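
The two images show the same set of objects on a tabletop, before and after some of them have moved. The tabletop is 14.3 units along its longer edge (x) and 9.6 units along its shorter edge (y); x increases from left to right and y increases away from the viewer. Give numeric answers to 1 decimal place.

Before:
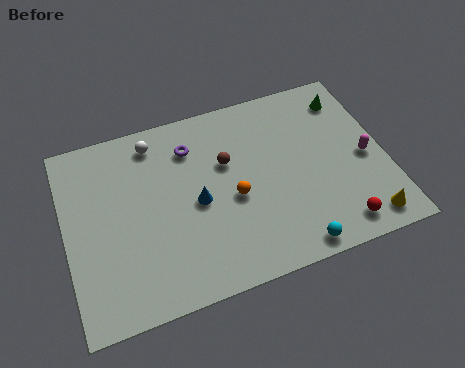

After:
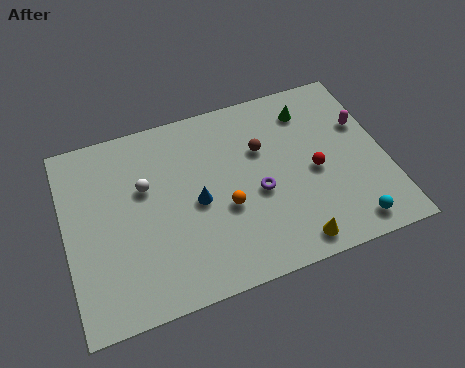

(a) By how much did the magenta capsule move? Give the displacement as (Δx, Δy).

(0.1, 1.8)

The magenta capsule started near (13.4, 4.4) and ended near (13.5, 6.2).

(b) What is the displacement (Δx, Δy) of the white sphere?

(-0.6, -2.2)

The white sphere started near (4.2, 8.2) and ended near (3.6, 6.0).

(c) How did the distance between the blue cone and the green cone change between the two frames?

-1.6

They were about 7.9 units apart before and 6.3 after — 1.6 units closer together.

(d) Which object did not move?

the blue cone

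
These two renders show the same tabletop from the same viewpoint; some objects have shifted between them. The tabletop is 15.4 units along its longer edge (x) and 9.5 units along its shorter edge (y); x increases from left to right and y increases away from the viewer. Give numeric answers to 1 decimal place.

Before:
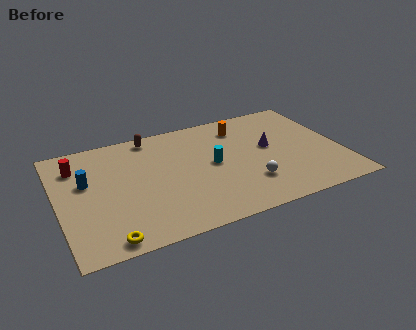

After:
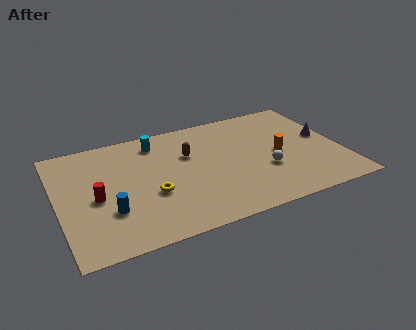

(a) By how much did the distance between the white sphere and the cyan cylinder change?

+4.2

They were about 2.9 units apart before and 7.1 after — 4.2 units further apart.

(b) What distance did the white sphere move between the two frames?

1.3

The white sphere was near (10.1, 2.6) before and (11.1, 3.4) after, so it travelled √(1.0² + 0.8²) ≈ 1.3 units.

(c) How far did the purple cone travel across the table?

3.0

From (11.6, 5.3) to (14.6, 5.2), the purple cone covered √(3.0² + 0.1²) ≈ 3.0 units.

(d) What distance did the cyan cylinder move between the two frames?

4.1

From (8.4, 4.9) to (5.6, 7.9), the cyan cylinder covered √(2.8² + 3.0²) ≈ 4.1 units.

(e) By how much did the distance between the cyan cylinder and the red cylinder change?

-2.5

They were about 7.6 units apart before and 5.1 after — 2.5 units closer together.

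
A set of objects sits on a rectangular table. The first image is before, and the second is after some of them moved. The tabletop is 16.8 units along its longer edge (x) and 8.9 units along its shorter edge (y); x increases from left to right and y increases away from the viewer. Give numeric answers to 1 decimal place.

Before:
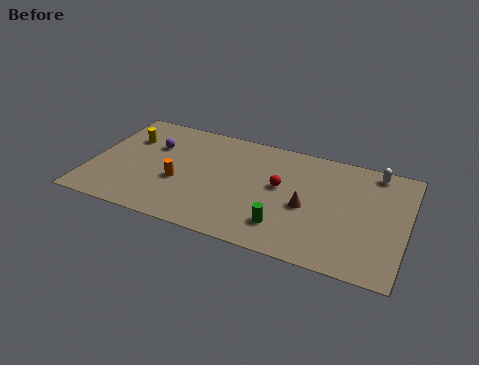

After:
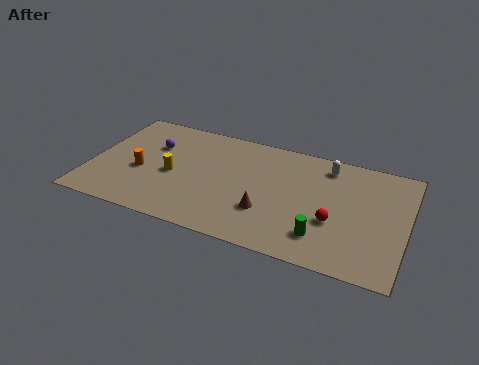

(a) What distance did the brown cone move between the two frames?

2.3

The brown cone was near (11.6, 3.9) before and (9.6, 2.8) after, so it travelled √(2.0² + 1.1²) ≈ 2.3 units.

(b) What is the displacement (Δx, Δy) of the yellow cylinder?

(2.7, -2.2)

The yellow cylinder was at about (1.7, 6.2) and moved to about (4.4, 4.0).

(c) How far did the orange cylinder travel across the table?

2.1

From (4.8, 3.5) to (2.7, 3.7), the orange cylinder covered √(2.1² + 0.2²) ≈ 2.1 units.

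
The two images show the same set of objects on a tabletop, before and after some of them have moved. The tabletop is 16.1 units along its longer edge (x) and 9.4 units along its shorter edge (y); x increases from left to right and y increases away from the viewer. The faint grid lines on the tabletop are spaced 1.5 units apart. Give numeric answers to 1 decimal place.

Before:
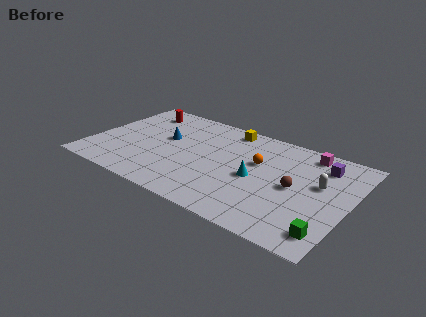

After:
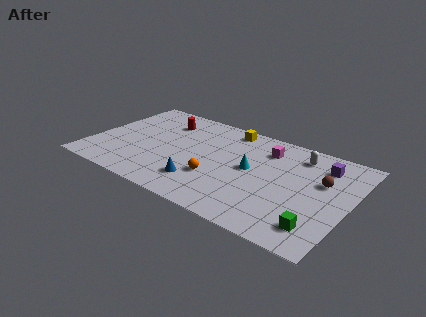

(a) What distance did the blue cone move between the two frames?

4.4

The blue cone moved from about (4.4, 5.5) to (7.3, 2.2), a distance of √(2.9² + 3.3²) ≈ 4.4.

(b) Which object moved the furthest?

the blue cone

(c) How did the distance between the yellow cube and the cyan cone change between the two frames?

-0.8

They were about 4.7 units apart before and 3.9 after — 0.8 units closer together.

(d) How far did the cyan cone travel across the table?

0.8

From (10.4, 4.3) to (10.0, 5.0), the cyan cone covered √(0.4² + 0.7²) ≈ 0.8 units.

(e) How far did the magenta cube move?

2.7

From (13.1, 8.2) to (10.6, 7.3), the magenta cube covered √(2.5² + 0.9²) ≈ 2.7 units.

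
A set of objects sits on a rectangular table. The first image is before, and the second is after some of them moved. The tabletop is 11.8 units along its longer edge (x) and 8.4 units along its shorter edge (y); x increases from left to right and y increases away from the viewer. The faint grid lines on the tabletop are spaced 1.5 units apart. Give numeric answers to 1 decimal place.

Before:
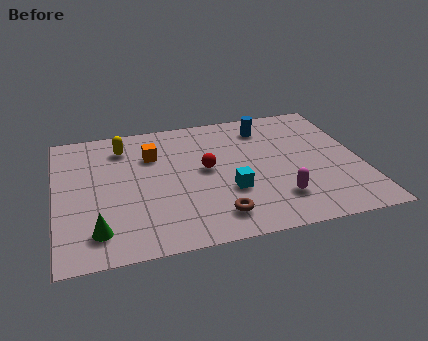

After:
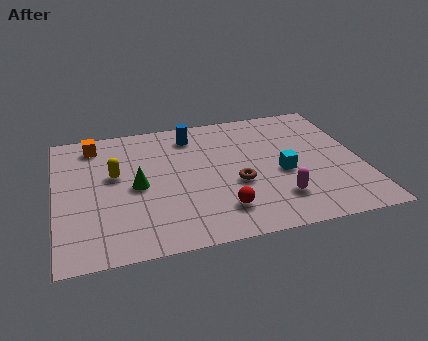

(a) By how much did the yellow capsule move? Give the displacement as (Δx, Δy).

(-0.4, -1.8)

The yellow capsule started near (2.7, 6.7) and ended near (2.3, 4.9).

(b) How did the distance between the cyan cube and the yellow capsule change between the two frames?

+1.1

The distance was about 5.4 in the first image and 6.5 in the second, so they moved 1.1 units further apart.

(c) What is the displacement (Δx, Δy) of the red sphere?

(0.4, -2.7)

From the two frames, the red sphere sits at roughly (5.8, 4.5) before and (6.2, 1.8) after.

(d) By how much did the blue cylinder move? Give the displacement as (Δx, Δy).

(-2.9, 0.1)

The blue cylinder was at about (8.3, 6.8) and moved to about (5.4, 6.9).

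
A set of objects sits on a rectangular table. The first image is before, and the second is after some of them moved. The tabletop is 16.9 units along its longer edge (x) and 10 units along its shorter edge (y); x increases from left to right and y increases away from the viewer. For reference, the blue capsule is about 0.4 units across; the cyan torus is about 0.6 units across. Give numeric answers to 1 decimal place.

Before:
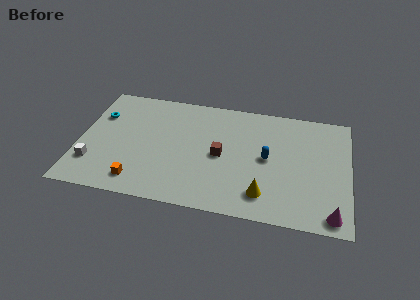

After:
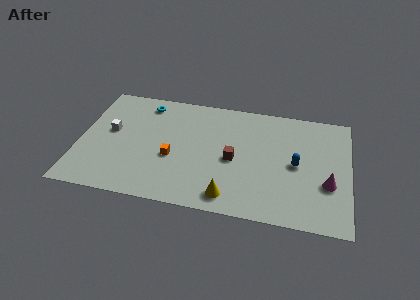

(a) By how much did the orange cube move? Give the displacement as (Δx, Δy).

(2.0, 2.4)

From the two frames, the orange cube sits at roughly (3.9, 1.6) before and (5.9, 4.0) after.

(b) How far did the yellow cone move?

2.2

The yellow cone moved from about (11.7, 2.0) to (9.6, 1.4), a distance of √(2.1² + 0.6²) ≈ 2.2.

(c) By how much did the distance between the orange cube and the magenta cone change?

-2.3

They were about 12.0 units apart before and 9.7 after — 2.3 units closer together.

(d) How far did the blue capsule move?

1.8

The blue capsule was near (11.8, 5.1) before and (13.6, 4.9) after, so it travelled √(1.8² + 0.2²) ≈ 1.8 units.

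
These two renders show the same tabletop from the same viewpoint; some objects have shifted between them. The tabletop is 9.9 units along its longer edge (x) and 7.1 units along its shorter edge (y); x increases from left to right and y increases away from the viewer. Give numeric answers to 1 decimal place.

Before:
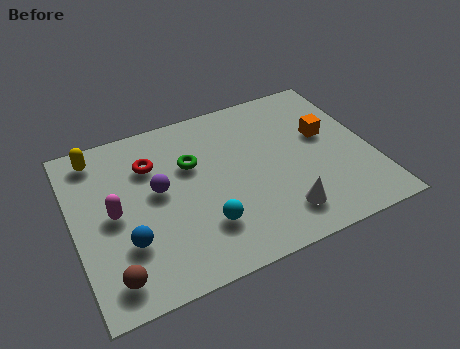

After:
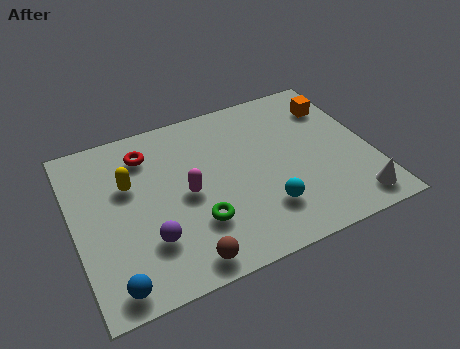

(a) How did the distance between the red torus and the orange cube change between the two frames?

+0.5

Before: roughly 5.9 units apart; after: 6.4. That's 0.5 units further apart.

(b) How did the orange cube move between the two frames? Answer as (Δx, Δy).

(0.5, 1.2)

The orange cube started near (8.5, 4.2) and ended near (9.0, 5.4).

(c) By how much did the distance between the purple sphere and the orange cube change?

+1.8

The distance was about 5.7 in the first image and 7.5 in the second, so they moved 1.8 units further apart.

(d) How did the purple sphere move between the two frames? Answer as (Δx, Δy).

(-0.5, -1.9)

From the two frames, the purple sphere sits at roughly (2.8, 3.9) before and (2.3, 2.0) after.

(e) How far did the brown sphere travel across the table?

2.3

From (1.0, 1.1) to (3.3, 0.8), the brown sphere covered √(2.3² + 0.3²) ≈ 2.3 units.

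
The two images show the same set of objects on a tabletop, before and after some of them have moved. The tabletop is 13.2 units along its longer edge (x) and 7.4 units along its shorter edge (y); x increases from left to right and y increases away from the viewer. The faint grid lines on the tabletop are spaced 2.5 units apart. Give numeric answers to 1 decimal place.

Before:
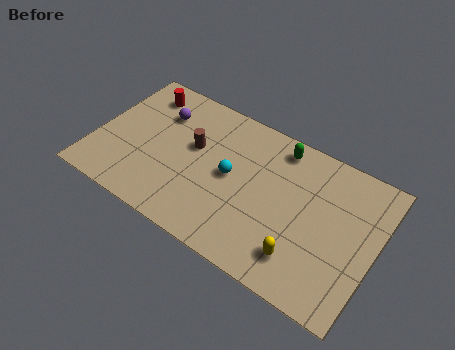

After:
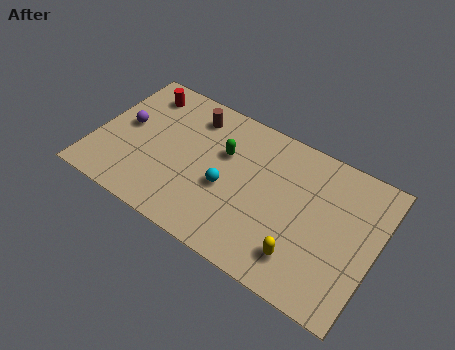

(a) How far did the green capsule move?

2.9

From (8.3, 6.4) to (5.9, 4.8), the green capsule covered √(2.4² + 1.6²) ≈ 2.9 units.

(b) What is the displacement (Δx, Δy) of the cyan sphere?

(-0.1, -0.7)

The cyan sphere was at about (6.4, 3.8) and moved to about (6.3, 3.1).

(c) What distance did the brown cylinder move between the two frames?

1.6

The brown cylinder moved from about (4.5, 4.4) to (4.2, 6.0), a distance of √(0.3² + 1.6²) ≈ 1.6.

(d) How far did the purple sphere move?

2.0

From (2.7, 5.4) to (1.3, 4.0), the purple sphere covered √(1.4² + 1.4²) ≈ 2.0 units.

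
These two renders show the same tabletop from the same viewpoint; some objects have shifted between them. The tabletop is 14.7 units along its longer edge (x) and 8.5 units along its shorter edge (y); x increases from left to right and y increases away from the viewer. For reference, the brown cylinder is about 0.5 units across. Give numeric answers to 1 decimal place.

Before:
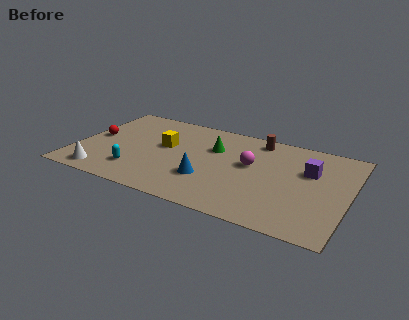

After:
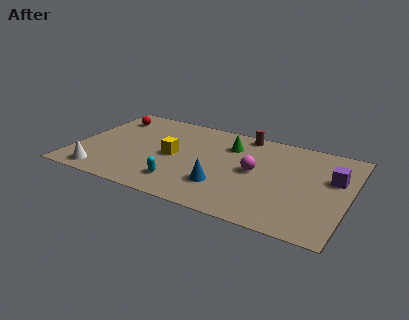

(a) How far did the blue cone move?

0.9

The blue cone moved from about (7.3, 2.7) to (8.2, 2.4), a distance of √(0.9² + 0.3²) ≈ 0.9.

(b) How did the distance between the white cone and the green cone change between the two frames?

+1.0

Before: roughly 7.2 units apart; after: 8.2. That's 1.0 units further apart.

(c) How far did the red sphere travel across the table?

2.4

From (0.9, 4.4) to (1.4, 6.7), the red sphere covered √(0.5² + 2.3²) ≈ 2.4 units.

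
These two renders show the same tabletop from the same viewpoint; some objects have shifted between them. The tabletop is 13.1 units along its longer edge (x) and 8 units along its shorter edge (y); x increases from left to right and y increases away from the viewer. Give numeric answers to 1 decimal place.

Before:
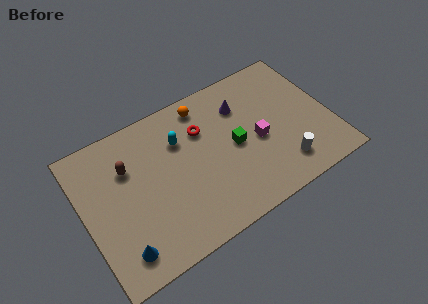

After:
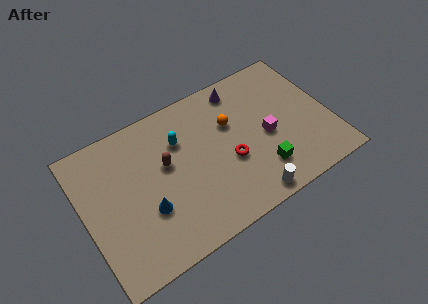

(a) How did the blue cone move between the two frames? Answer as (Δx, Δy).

(1.6, 1.4)

The blue cone was at about (1.5, 1.4) and moved to about (3.1, 2.8).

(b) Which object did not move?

the cyan capsule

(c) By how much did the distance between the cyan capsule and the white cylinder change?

-0.7

Before: roughly 6.3 units apart; after: 5.6. That's 0.7 units closer together.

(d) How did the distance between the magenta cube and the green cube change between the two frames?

+0.6

The distance was about 1.2 in the first image and 1.8 in the second, so they moved 0.6 units further apart.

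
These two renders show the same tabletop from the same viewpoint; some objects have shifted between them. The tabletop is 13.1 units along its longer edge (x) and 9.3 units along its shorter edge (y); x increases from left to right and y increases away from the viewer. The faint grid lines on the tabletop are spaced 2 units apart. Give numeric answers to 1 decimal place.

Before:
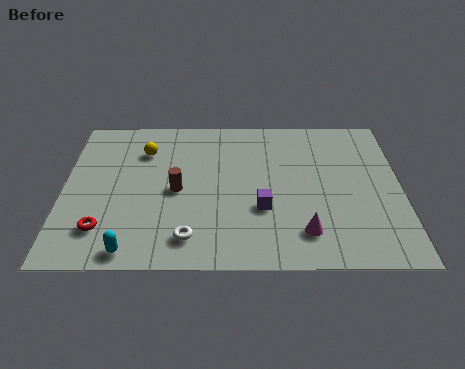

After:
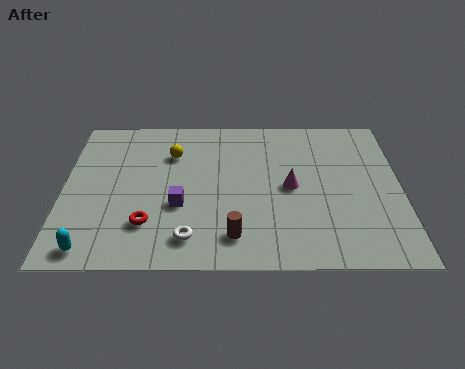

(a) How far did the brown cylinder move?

3.5

The brown cylinder moved from about (4.4, 4.4) to (6.6, 1.7), a distance of √(2.2² + 2.7²) ≈ 3.5.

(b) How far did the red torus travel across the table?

1.7

The red torus was near (1.6, 2.1) before and (3.3, 2.4) after, so it travelled √(1.7² + 0.3²) ≈ 1.7 units.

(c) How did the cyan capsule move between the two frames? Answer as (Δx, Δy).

(-1.5, 0.1)

The cyan capsule was at about (2.7, 0.9) and moved to about (1.2, 1.0).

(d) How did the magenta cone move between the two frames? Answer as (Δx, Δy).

(-0.5, 2.7)

The magenta cone started near (9.3, 1.9) and ended near (8.8, 4.6).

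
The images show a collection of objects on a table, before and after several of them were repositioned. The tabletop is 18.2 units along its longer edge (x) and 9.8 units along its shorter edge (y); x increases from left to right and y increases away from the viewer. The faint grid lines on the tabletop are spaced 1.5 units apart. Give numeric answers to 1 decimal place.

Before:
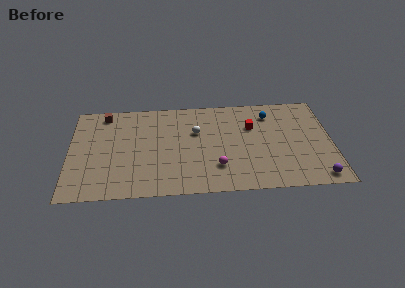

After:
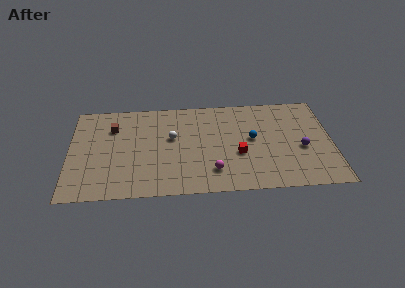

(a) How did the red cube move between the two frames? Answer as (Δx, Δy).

(-1.0, -2.8)

The red cube was at about (12.7, 6.6) and moved to about (11.7, 3.8).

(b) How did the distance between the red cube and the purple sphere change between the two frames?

-2.6

They were about 7.0 units apart before and 4.4 after — 2.6 units closer together.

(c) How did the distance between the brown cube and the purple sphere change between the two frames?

-3.1

The distance was about 16.5 in the first image and 13.4 in the second, so they moved 3.1 units closer together.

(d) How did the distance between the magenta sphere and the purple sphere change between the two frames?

-0.6

They were about 7.1 units apart before and 6.5 after — 0.6 units closer together.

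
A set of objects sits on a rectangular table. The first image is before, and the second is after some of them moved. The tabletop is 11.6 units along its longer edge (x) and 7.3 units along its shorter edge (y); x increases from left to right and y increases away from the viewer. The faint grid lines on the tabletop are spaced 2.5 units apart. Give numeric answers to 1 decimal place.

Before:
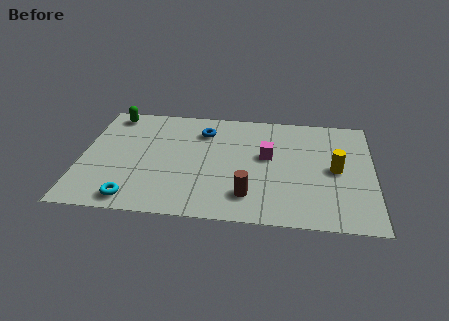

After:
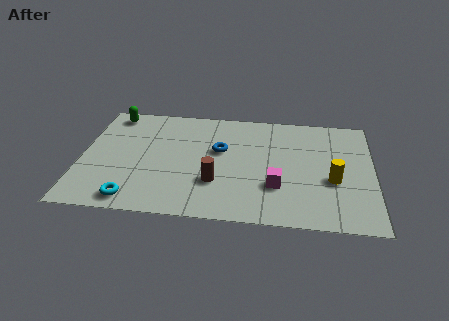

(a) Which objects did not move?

the cyan torus and the green capsule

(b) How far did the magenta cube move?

1.9

From (7.4, 4.2) to (7.8, 2.3), the magenta cube covered √(0.4² + 1.9²) ≈ 1.9 units.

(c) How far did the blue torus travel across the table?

1.4

The blue torus was near (4.8, 5.6) before and (5.5, 4.4) after, so it travelled √(0.7² + 1.2²) ≈ 1.4 units.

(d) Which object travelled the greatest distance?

the magenta cube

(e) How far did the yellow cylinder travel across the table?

0.7

The yellow cylinder was near (10.1, 3.6) before and (10.0, 2.9) after, so it travelled √(0.1² + 0.7²) ≈ 0.7 units.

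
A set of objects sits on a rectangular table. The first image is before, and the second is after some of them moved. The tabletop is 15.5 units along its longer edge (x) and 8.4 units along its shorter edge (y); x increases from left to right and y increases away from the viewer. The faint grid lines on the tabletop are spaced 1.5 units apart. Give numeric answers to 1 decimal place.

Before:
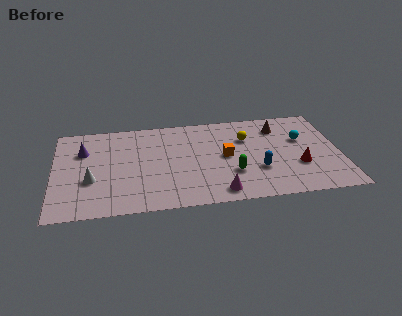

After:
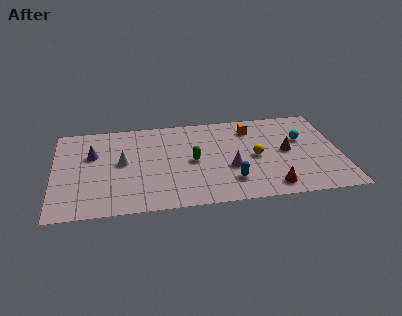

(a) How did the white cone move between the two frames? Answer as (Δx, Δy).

(1.7, 1.4)

The white cone started near (2.0, 3.1) and ended near (3.7, 4.5).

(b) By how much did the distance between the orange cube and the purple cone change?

+1.0

Before: roughly 7.8 units apart; after: 8.8. That's 1.0 units further apart.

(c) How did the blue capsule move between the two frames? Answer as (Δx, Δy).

(-1.5, -0.8)

From the two frames, the blue capsule sits at roughly (11.0, 2.8) before and (9.5, 2.0) after.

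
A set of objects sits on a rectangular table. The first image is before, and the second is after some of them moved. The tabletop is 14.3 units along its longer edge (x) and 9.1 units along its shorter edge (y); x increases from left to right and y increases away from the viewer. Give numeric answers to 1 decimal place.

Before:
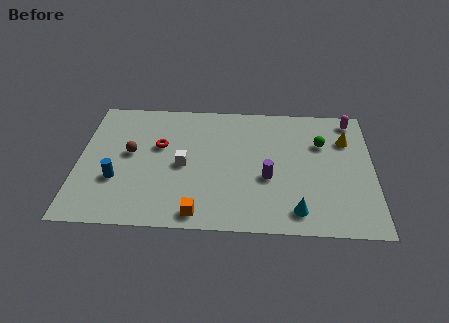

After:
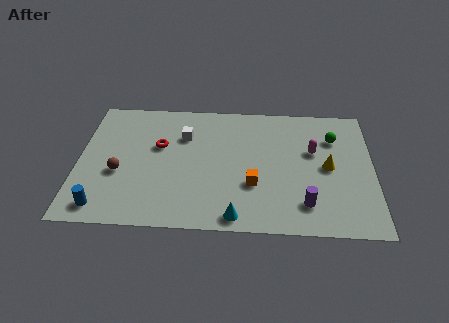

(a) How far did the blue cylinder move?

2.0

The blue cylinder was near (1.9, 3.1) before and (1.3, 1.2) after, so it travelled √(0.6² + 1.9²) ≈ 2.0 units.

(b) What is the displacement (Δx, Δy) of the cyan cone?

(-2.9, -0.5)

The cyan cone started near (10.6, 1.4) and ended near (7.7, 0.9).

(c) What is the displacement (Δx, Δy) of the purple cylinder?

(1.8, -1.7)

The purple cylinder was at about (9.2, 3.6) and moved to about (11.0, 1.9).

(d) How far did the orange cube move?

3.3

The orange cube was near (5.9, 1.0) before and (8.5, 3.1) after, so it travelled √(2.6² + 2.1²) ≈ 3.3 units.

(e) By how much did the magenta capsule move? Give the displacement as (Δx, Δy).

(-1.9, -2.4)

The magenta capsule was at about (13.3, 8.0) and moved to about (11.4, 5.6).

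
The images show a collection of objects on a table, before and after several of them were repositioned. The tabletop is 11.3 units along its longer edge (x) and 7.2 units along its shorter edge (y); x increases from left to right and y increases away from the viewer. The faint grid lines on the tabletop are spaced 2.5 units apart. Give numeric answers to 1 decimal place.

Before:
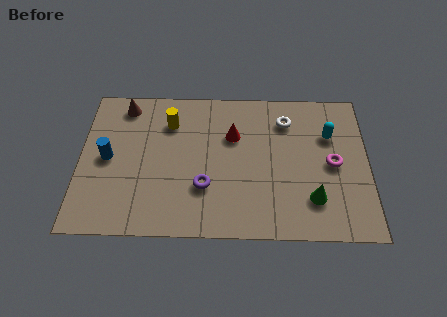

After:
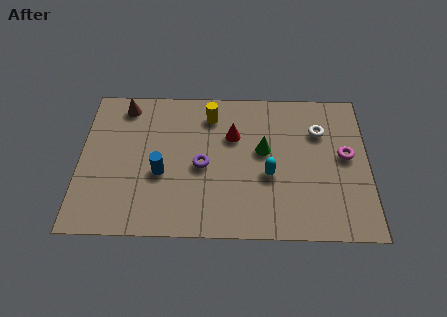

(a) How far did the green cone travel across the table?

3.0

The green cone was near (9.1, 1.8) before and (7.2, 4.1) after, so it travelled √(1.9² + 2.3²) ≈ 3.0 units.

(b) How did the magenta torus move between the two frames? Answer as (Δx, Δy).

(0.5, 0.4)

The magenta torus was at about (9.9, 3.5) and moved to about (10.4, 3.9).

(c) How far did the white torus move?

1.4

From (8.1, 5.6) to (9.4, 5.1), the white torus covered √(1.3² + 0.5²) ≈ 1.4 units.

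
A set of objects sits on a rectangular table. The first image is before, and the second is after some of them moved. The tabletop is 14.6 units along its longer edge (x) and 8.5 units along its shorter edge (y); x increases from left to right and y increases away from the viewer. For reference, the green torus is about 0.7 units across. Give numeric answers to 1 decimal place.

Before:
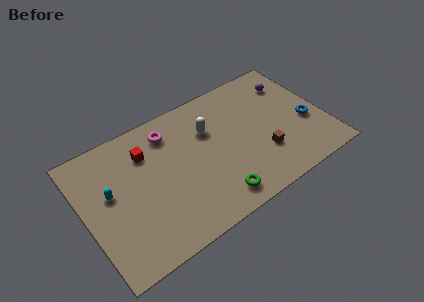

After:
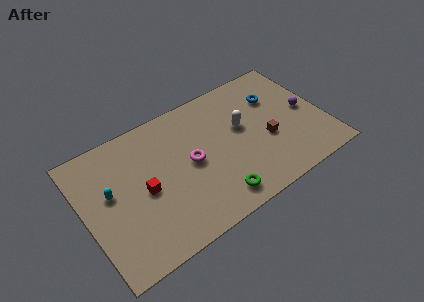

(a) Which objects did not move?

the green torus and the cyan capsule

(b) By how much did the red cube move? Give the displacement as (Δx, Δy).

(-0.5, -2.3)

The red cube was at about (4.0, 6.3) and moved to about (3.5, 4.0).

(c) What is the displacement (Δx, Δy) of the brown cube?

(0.4, 0.8)

From the two frames, the brown cube sits at roughly (10.6, 2.6) before and (11.0, 3.4) after.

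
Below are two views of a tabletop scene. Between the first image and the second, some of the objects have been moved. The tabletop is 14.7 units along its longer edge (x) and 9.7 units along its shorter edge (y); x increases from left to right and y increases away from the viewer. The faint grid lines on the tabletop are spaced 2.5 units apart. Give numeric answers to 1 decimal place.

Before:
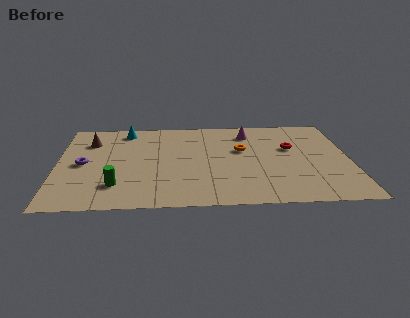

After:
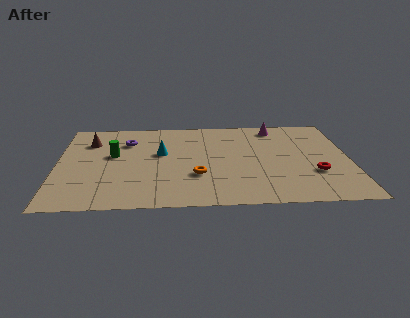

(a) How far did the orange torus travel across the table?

3.5

The orange torus moved from about (9.3, 5.9) to (7.0, 3.2), a distance of √(2.3² + 2.7²) ≈ 3.5.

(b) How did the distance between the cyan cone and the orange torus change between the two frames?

-3.3

They were about 6.4 units apart before and 3.1 after — 3.3 units closer together.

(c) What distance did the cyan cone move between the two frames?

3.2

The cyan cone was near (3.4, 8.4) before and (5.2, 5.7) after, so it travelled √(1.8² + 2.7²) ≈ 3.2 units.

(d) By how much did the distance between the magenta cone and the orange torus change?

+4.7

The distance was about 1.9 in the first image and 6.6 in the second, so they moved 4.7 units further apart.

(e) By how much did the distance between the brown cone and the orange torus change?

-1.1

The distance was about 7.8 in the first image and 6.7 in the second, so they moved 1.1 units closer together.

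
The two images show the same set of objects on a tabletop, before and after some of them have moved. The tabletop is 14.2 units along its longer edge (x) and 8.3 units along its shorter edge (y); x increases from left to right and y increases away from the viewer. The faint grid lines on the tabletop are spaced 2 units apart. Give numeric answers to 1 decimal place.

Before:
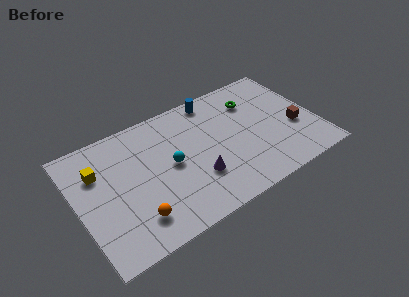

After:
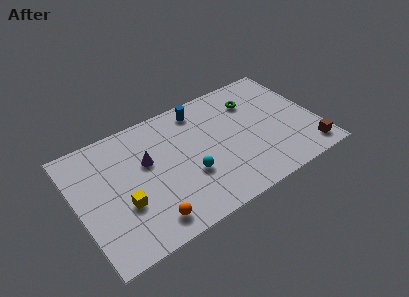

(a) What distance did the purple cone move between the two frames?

3.6

The purple cone was near (6.8, 2.6) before and (4.2, 5.1) after, so it travelled √(2.6² + 2.5²) ≈ 3.6 units.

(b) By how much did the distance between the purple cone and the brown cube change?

+3.8

The distance was about 6.1 in the first image and 9.9 in the second, so they moved 3.8 units further apart.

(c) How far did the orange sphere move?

0.9

The orange sphere moved from about (3.0, 1.8) to (3.7, 1.3), a distance of √(0.7² + 0.5²) ≈ 0.9.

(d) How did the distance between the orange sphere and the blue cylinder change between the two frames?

-0.9

They were about 7.9 units apart before and 7.0 after — 0.9 units closer together.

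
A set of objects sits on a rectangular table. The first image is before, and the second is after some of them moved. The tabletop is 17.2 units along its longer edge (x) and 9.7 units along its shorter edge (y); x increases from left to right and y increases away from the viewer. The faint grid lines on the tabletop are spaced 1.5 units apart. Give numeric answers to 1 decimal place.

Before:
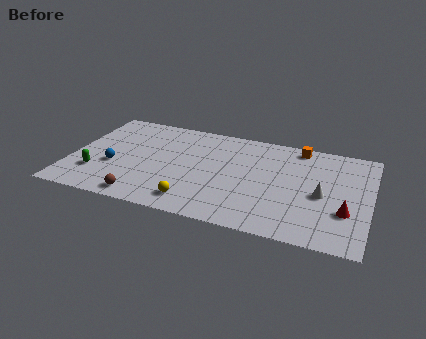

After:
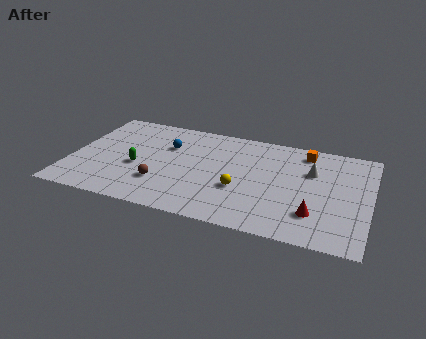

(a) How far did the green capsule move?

2.6

The green capsule was near (1.6, 2.7) before and (3.9, 4.0) after, so it travelled √(2.3² + 1.3²) ≈ 2.6 units.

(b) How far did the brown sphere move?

1.9

The brown sphere was near (4.5, 1.1) before and (5.4, 2.8) after, so it travelled √(0.9² + 1.7²) ≈ 1.9 units.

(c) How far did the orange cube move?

0.6

The orange cube was near (12.9, 8.7) before and (13.3, 8.3) after, so it travelled √(0.4² + 0.4²) ≈ 0.6 units.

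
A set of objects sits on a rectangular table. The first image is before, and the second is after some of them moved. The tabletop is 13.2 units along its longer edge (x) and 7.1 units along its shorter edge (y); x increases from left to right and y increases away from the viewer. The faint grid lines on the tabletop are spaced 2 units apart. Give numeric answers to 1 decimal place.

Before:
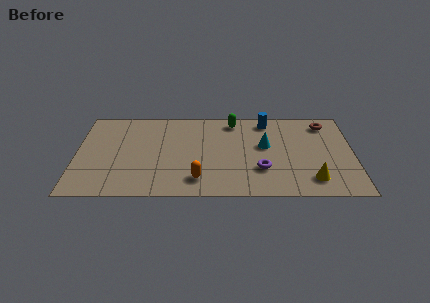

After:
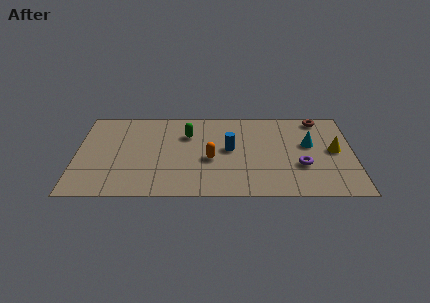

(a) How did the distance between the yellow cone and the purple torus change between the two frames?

-0.5

Before: roughly 2.5 units apart; after: 2.0. That's 0.5 units closer together.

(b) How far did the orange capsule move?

1.7

From (5.8, 1.4) to (6.4, 3.0), the orange capsule covered √(0.6² + 1.6²) ≈ 1.7 units.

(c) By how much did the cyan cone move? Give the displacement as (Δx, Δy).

(2.1, 0.1)

The cyan cone was at about (9.0, 4.1) and moved to about (11.1, 4.2).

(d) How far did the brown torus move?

0.5

The brown torus moved from about (11.9, 5.9) to (11.6, 6.3), a distance of √(0.3² + 0.4²) ≈ 0.5.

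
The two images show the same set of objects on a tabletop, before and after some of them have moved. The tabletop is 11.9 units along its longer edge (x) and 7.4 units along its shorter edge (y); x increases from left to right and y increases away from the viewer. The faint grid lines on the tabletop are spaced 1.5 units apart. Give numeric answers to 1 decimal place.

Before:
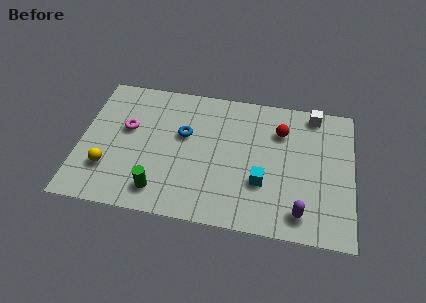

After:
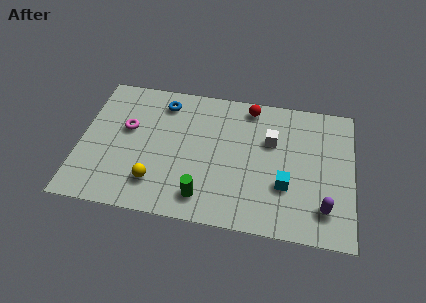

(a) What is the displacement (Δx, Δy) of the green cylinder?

(1.9, 0.0)

From the two frames, the green cylinder sits at roughly (3.6, 1.3) before and (5.5, 1.3) after.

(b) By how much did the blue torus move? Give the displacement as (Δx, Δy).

(-1.0, 1.6)

The blue torus was at about (4.5, 4.5) and moved to about (3.5, 6.1).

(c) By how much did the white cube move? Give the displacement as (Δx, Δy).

(-1.8, -1.8)

The white cube was at about (10.1, 6.6) and moved to about (8.3, 4.8).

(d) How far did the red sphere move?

1.8

The red sphere was near (8.7, 5.4) before and (7.3, 6.5) after, so it travelled √(1.4² + 1.1²) ≈ 1.8 units.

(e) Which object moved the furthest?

the white cube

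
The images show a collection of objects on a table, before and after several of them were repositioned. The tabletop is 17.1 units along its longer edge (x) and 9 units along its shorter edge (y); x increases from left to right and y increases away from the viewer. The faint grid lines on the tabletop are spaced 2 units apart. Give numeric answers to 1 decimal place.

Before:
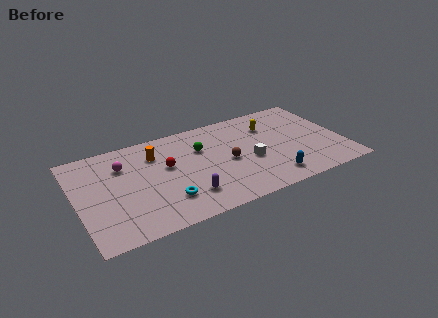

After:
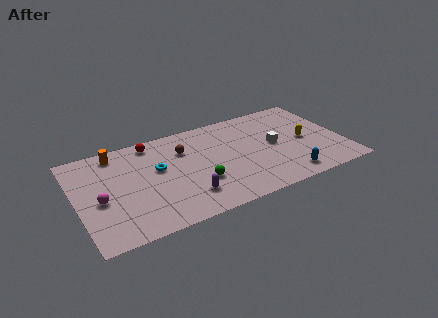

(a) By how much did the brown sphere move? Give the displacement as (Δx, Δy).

(-2.6, 2.2)

The brown sphere was at about (9.6, 4.2) and moved to about (7.0, 6.4).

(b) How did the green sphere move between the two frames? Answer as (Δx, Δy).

(-0.5, -3.1)

From the two frames, the green sphere sits at roughly (8.1, 6.1) before and (7.6, 3.0) after.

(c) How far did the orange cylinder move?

2.6

The orange cylinder moved from about (5.2, 6.7) to (2.8, 7.8), a distance of √(2.4² + 1.1²) ≈ 2.6.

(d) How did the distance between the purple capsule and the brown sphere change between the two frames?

+0.7

Before: roughly 3.6 units apart; after: 4.3. That's 0.7 units further apart.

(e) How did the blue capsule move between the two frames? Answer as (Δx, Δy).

(1.0, -0.2)

The blue capsule was at about (12.1, 1.5) and moved to about (13.1, 1.3).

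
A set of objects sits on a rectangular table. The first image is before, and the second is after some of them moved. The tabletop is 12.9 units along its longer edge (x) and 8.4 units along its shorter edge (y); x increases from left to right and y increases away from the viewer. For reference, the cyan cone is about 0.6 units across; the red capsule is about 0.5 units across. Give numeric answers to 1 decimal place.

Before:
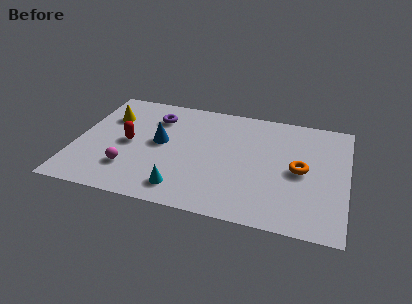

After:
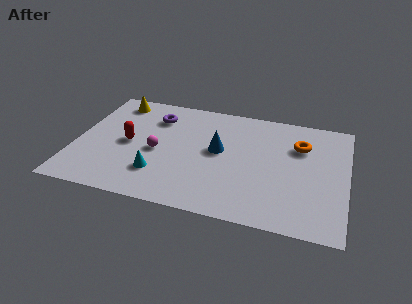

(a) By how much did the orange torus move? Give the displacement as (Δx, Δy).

(-0.1, 1.8)

The orange torus started near (10.7, 4.1) and ended near (10.6, 5.9).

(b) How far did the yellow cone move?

1.3

The yellow cone was near (1.4, 5.9) before and (1.6, 7.2) after, so it travelled √(0.2² + 1.3²) ≈ 1.3 units.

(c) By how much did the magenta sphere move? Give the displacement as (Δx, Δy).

(1.2, 1.6)

The magenta sphere started near (2.7, 2.2) and ended near (3.9, 3.8).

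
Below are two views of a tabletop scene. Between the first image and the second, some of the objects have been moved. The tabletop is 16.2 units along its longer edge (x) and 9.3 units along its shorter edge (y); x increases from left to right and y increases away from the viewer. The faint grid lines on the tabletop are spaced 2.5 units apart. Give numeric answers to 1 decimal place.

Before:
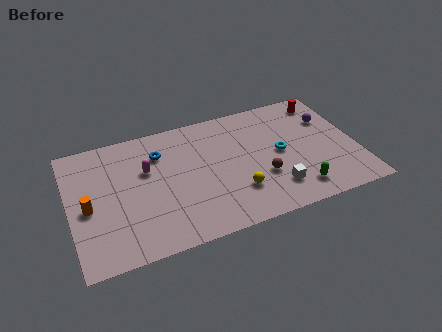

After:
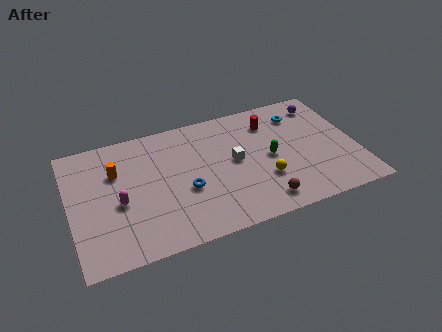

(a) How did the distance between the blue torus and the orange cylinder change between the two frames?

-0.5

Before: roughly 5.0 units apart; after: 4.5. That's 0.5 units closer together.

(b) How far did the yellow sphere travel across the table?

1.6

The yellow sphere moved from about (9.2, 2.6) to (10.8, 3.0), a distance of √(1.6² + 0.4²) ≈ 1.6.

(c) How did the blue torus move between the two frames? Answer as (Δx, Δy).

(1.2, -3.2)

The blue torus was at about (5.2, 6.9) and moved to about (6.4, 3.7).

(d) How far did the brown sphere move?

1.8

The brown sphere moved from about (10.7, 3.2) to (10.5, 1.4), a distance of √(0.2² + 1.8²) ≈ 1.8.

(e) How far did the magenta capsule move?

2.5

From (4.4, 5.9) to (2.7, 4.0), the magenta capsule covered √(1.7² + 1.9²) ≈ 2.5 units.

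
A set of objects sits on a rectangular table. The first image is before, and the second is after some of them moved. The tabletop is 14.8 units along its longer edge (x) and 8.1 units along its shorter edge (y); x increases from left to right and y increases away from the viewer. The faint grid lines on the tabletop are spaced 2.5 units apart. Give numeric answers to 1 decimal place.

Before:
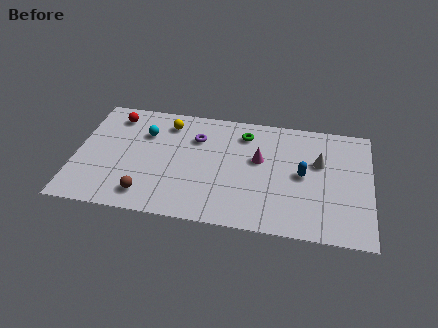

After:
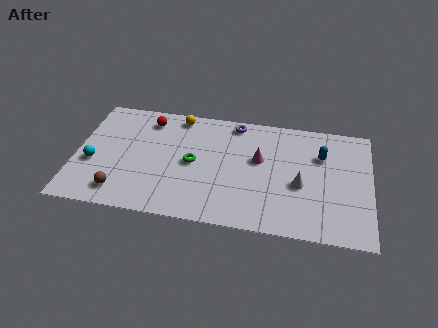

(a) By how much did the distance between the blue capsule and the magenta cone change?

+0.9

Before: roughly 2.3 units apart; after: 3.2. That's 0.9 units further apart.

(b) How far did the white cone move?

1.9

The white cone was near (12.2, 5.1) before and (11.3, 3.4) after, so it travelled √(0.9² + 1.7²) ≈ 1.9 units.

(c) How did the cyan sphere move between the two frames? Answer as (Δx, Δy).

(-2.5, -2.5)

The cyan sphere was at about (3.4, 5.7) and moved to about (0.9, 3.2).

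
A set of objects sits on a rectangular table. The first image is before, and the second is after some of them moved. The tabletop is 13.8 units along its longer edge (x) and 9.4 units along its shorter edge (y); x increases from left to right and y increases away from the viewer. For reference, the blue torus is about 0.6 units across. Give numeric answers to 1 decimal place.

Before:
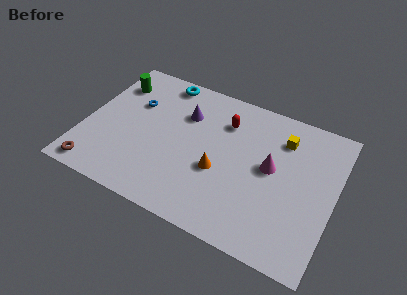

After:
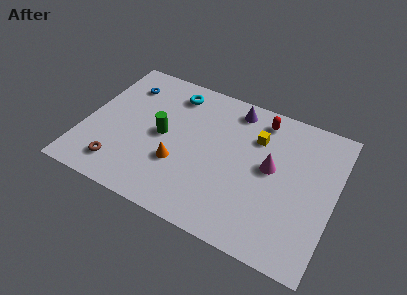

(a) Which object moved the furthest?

the green cylinder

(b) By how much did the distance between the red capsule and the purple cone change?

-0.7

Before: roughly 2.2 units apart; after: 1.5. That's 0.7 units closer together.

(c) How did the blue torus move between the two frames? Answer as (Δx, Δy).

(-0.7, 1.1)

From the two frames, the blue torus sits at roughly (2.5, 6.2) before and (1.8, 7.3) after.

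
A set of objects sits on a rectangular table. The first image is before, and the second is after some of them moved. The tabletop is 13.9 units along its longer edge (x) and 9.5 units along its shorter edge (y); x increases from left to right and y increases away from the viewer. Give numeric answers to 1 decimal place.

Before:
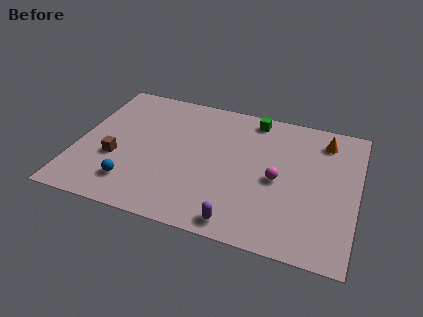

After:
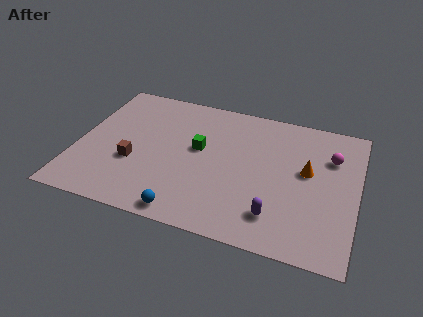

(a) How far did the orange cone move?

2.5

From (12.1, 7.8) to (11.4, 5.4), the orange cone covered √(0.7² + 2.4²) ≈ 2.5 units.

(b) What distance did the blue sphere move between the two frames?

3.0

The blue sphere was near (3.0, 2.0) before and (5.8, 0.9) after, so it travelled √(2.8² + 1.1²) ≈ 3.0 units.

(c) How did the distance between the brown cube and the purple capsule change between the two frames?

+0.5

Before: roughly 6.9 units apart; after: 7.4. That's 0.5 units further apart.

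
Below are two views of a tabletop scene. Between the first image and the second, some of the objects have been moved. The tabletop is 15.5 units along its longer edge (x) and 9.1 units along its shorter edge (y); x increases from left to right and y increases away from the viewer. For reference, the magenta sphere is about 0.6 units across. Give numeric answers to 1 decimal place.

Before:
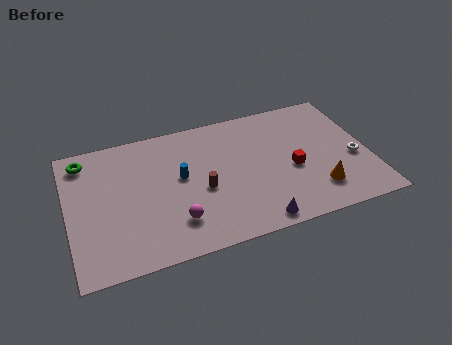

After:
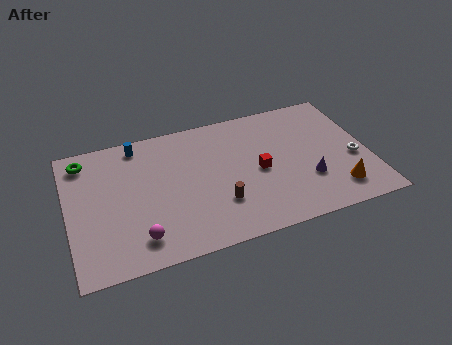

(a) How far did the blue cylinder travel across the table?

3.5

From (5.8, 5.1) to (3.8, 8.0), the blue cylinder covered √(2.0² + 2.9²) ≈ 3.5 units.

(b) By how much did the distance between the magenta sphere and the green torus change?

-0.5

Before: roughly 7.0 units apart; after: 6.5. That's 0.5 units closer together.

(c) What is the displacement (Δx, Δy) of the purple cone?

(2.9, 2.0)

The purple cone started near (9.3, 0.9) and ended near (12.2, 2.9).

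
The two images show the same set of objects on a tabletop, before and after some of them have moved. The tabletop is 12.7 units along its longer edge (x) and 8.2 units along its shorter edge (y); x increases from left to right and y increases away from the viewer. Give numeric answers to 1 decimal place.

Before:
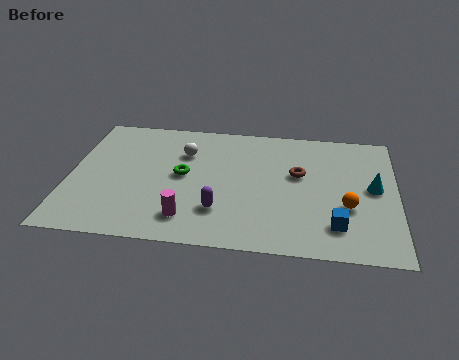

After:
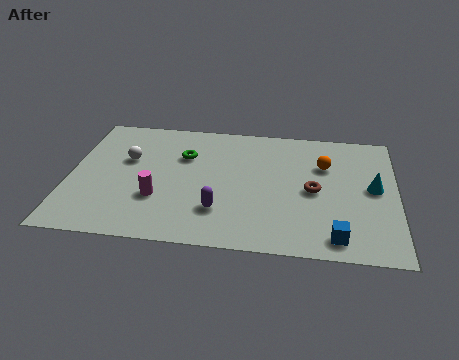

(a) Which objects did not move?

the purple capsule and the cyan cone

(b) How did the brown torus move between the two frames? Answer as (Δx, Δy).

(0.6, -1.0)

From the two frames, the brown torus sits at roughly (8.9, 4.9) before and (9.5, 3.9) after.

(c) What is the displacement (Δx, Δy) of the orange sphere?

(-0.9, 2.6)

The orange sphere was at about (10.8, 3.0) and moved to about (9.9, 5.6).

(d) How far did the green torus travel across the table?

1.3

The green torus was near (4.4, 4.3) before and (4.4, 5.6) after, so it travelled √(0.0² + 1.3²) ≈ 1.3 units.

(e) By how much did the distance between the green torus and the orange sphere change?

-1.0

The distance was about 6.5 in the first image and 5.5 in the second, so they moved 1.0 units closer together.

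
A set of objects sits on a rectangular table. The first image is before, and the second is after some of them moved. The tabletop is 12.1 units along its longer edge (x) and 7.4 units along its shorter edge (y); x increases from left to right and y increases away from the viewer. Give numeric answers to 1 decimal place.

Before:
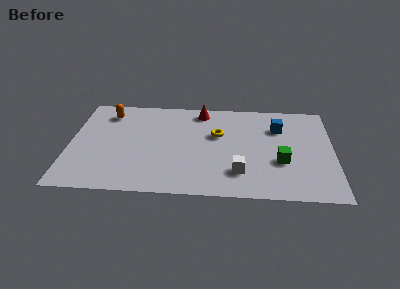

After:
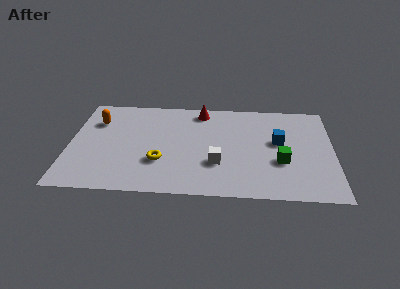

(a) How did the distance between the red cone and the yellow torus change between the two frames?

+2.4

The distance was about 2.0 in the first image and 4.4 in the second, so they moved 2.4 units further apart.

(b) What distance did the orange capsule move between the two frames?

0.9

The orange capsule moved from about (1.7, 6.0) to (1.2, 5.3), a distance of √(0.5² + 0.7²) ≈ 0.9.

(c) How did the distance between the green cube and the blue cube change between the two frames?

-1.1

Before: roughly 2.6 units apart; after: 1.5. That's 1.1 units closer together.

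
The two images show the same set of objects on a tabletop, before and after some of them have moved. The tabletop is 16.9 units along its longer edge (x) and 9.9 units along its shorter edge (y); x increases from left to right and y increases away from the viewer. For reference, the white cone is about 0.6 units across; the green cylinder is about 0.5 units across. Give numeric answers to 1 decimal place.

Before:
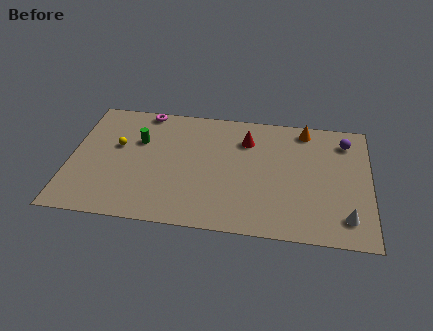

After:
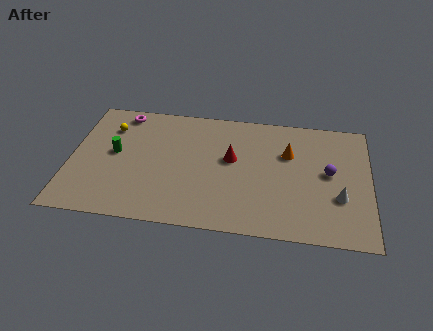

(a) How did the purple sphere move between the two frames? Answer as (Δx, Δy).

(-0.9, -2.7)

From the two frames, the purple sphere sits at roughly (15.5, 8.0) before and (14.6, 5.3) after.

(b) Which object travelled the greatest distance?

the purple sphere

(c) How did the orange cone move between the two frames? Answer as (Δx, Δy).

(-0.9, -2.1)

The orange cone started near (13.2, 8.7) and ended near (12.3, 6.6).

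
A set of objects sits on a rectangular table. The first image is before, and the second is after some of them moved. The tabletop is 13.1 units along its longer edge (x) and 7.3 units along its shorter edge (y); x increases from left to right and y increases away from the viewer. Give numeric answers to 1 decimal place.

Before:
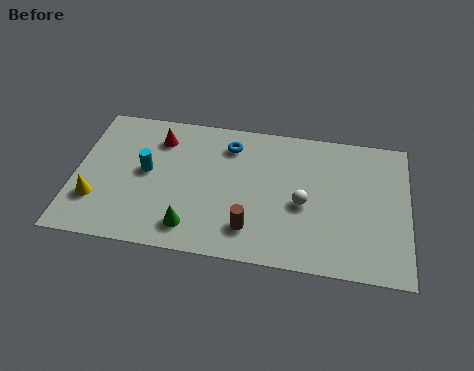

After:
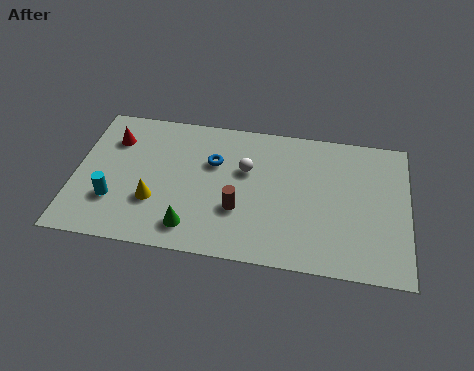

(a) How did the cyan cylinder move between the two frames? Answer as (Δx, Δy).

(-1.2, -1.7)

The cyan cylinder was at about (2.8, 3.9) and moved to about (1.6, 2.2).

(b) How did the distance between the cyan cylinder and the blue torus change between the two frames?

+0.9

Before: roughly 3.7 units apart; after: 4.6. That's 0.9 units further apart.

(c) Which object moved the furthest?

the white sphere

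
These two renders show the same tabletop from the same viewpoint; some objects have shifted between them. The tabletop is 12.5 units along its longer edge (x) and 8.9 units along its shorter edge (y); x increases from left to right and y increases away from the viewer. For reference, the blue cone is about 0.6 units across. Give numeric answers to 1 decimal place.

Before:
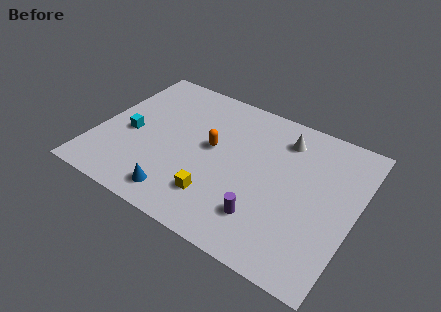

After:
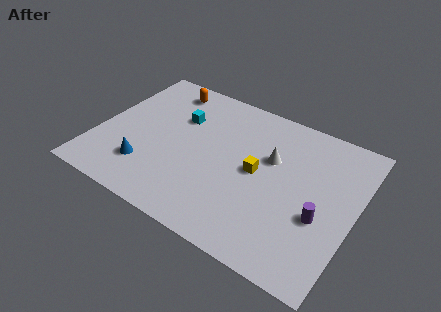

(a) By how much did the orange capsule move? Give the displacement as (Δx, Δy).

(-2.8, 2.7)

From the two frames, the orange capsule sits at roughly (5.5, 4.9) before and (2.7, 7.6) after.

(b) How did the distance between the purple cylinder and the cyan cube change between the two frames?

+0.6

Before: roughly 7.1 units apart; after: 7.7. That's 0.6 units further apart.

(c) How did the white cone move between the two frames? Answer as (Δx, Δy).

(-0.4, -1.5)

From the two frames, the white cone sits at roughly (8.7, 7.1) before and (8.3, 5.6) after.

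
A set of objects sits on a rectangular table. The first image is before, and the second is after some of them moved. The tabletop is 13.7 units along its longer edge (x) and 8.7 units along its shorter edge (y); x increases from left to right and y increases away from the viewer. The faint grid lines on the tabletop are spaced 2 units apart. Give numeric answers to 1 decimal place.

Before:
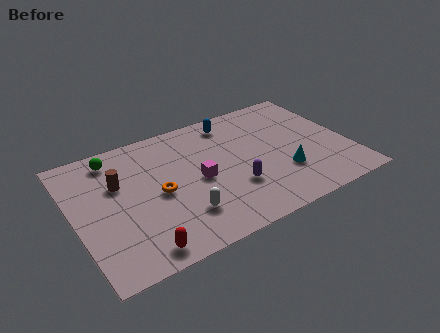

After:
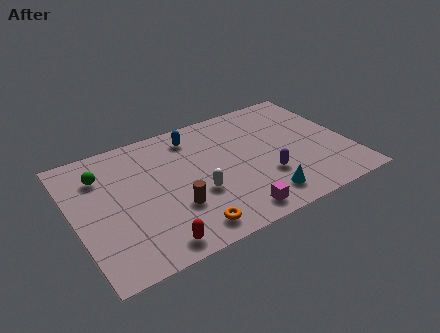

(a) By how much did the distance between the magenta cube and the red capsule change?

-0.6

Before: roughly 4.6 units apart; after: 4.0. That's 0.6 units closer together.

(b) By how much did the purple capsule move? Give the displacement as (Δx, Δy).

(1.6, 0.0)

The purple capsule was at about (7.7, 2.8) and moved to about (9.3, 2.8).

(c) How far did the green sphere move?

1.1

From (2.3, 7.4) to (1.6, 6.5), the green sphere covered √(0.7² + 0.9²) ≈ 1.1 units.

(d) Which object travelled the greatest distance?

the brown cylinder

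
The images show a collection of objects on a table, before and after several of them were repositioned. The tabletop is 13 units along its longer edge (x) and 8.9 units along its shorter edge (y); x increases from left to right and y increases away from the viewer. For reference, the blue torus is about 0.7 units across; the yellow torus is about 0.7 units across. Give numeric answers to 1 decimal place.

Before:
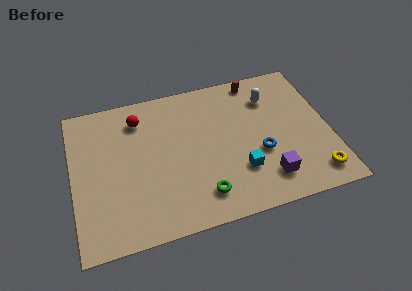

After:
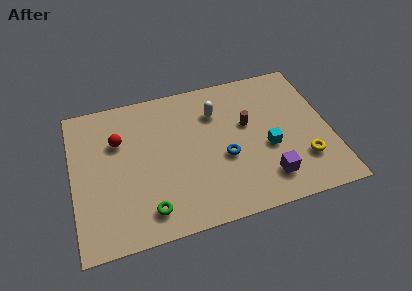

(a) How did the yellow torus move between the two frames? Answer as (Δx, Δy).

(-0.5, 1.0)

From the two frames, the yellow torus sits at roughly (12.0, 1.4) before and (11.5, 2.4) after.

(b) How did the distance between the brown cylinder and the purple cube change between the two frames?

-2.6

The distance was about 6.2 in the first image and 3.6 in the second, so they moved 2.6 units closer together.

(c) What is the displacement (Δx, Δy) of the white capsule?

(-2.8, -0.2)

The white capsule was at about (10.2, 6.7) and moved to about (7.4, 6.5).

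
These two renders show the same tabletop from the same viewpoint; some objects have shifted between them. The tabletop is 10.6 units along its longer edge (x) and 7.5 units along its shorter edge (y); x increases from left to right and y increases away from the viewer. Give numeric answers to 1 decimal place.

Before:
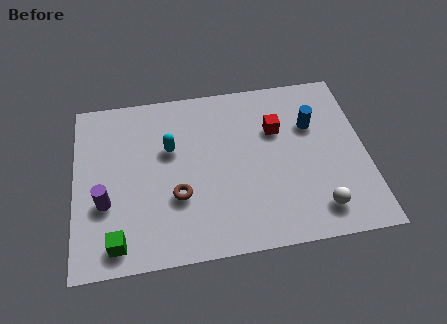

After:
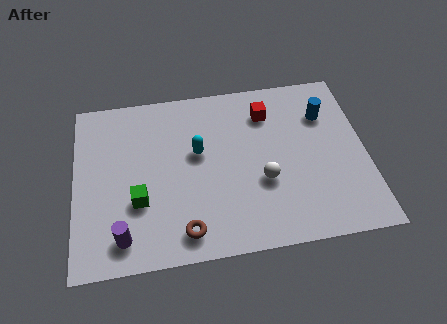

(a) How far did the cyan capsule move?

1.0

The cyan capsule was near (3.5, 4.7) before and (4.5, 4.4) after, so it travelled √(1.0² + 0.3²) ≈ 1.0 units.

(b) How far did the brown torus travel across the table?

1.5

The brown torus was near (3.7, 2.6) before and (3.9, 1.1) after, so it travelled √(0.2² + 1.5²) ≈ 1.5 units.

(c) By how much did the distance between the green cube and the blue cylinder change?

-0.8

They were about 8.2 units apart before and 7.4 after — 0.8 units closer together.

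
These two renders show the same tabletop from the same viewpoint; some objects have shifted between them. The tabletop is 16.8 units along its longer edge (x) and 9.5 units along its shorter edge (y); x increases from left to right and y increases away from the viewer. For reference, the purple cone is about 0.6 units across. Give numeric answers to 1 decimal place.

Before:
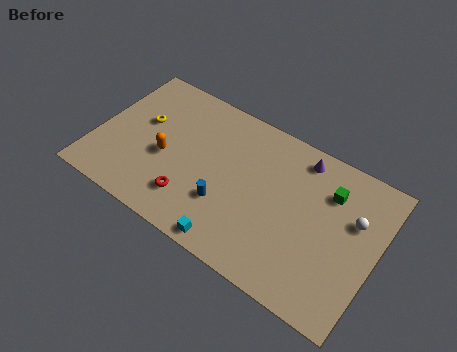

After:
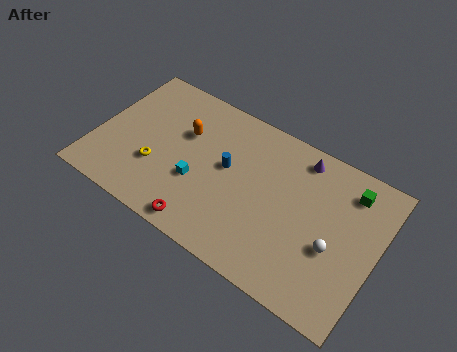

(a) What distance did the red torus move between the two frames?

1.6

From (6.1, 2.2) to (7.1, 1.0), the red torus covered √(1.0² + 1.2²) ≈ 1.6 units.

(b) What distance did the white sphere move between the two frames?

2.5

From (15.3, 6.1) to (14.4, 3.8), the white sphere covered √(0.9² + 2.3²) ≈ 2.5 units.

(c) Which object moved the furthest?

the cyan cube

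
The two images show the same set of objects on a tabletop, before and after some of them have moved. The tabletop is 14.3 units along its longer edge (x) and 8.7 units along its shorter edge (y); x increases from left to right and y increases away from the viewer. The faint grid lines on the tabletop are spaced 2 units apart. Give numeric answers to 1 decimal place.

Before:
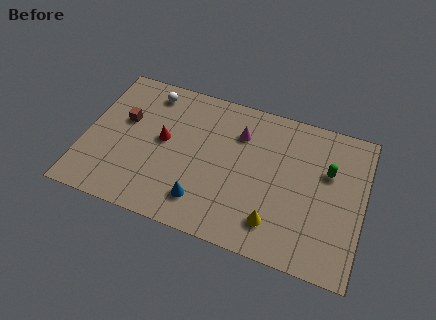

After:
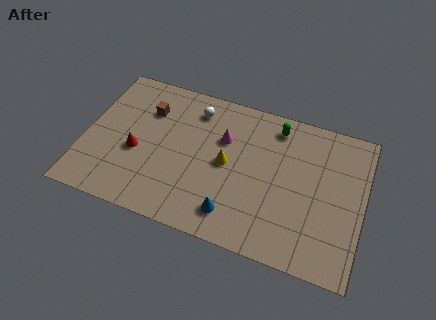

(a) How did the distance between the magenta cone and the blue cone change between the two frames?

-0.5

Before: roughly 4.8 units apart; after: 4.3. That's 0.5 units closer together.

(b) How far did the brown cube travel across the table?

1.5

The brown cube moved from about (1.9, 5.3) to (3.0, 6.3), a distance of √(1.1² + 1.0²) ≈ 1.5.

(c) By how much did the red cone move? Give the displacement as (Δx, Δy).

(-1.3, -1.1)

The red cone was at about (4.0, 4.7) and moved to about (2.7, 3.6).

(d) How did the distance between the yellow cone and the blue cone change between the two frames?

-0.8

They were about 3.7 units apart before and 2.9 after — 0.8 units closer together.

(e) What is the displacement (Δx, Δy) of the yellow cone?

(-2.7, 2.6)

The yellow cone started near (10.0, 1.8) and ended near (7.3, 4.4).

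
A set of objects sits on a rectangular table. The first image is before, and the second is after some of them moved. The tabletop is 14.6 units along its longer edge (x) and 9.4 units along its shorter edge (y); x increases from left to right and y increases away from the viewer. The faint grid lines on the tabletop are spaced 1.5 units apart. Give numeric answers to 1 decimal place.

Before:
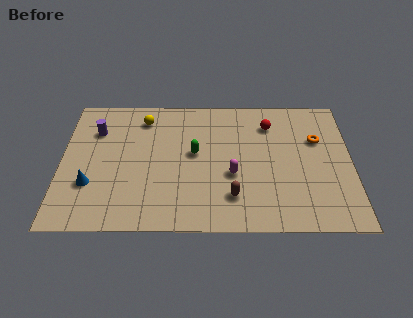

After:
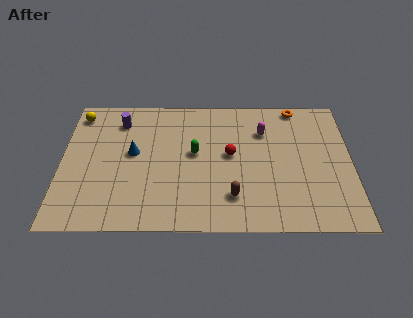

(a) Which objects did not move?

the green capsule and the brown capsule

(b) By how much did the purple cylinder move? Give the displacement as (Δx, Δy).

(1.2, 0.7)

The purple cylinder started near (1.7, 6.8) and ended near (2.9, 7.5).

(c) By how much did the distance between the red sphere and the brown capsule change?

-2.5

The distance was about 5.4 in the first image and 2.9 in the second, so they moved 2.5 units closer together.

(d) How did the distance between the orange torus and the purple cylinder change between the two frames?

-2.1

Before: roughly 11.2 units apart; after: 9.1. That's 2.1 units closer together.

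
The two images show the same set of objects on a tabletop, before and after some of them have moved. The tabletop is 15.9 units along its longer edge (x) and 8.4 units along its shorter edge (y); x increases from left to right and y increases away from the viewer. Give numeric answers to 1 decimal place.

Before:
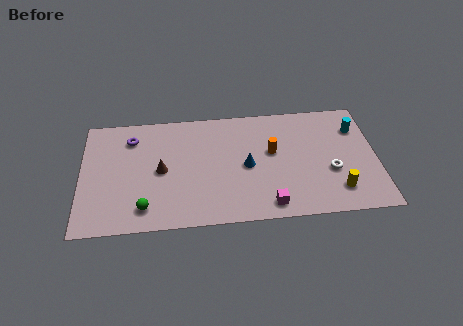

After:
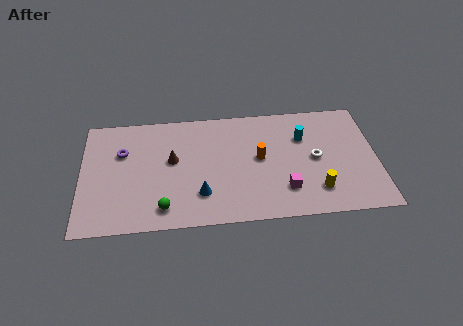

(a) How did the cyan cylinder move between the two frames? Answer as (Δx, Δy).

(-2.9, -0.4)

The cyan cylinder started near (14.9, 6.2) and ended near (12.0, 5.8).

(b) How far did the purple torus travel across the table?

1.1

The purple torus moved from about (2.7, 6.6) to (2.2, 5.6), a distance of √(0.5² + 1.0²) ≈ 1.1.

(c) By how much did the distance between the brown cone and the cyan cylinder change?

-3.6

The distance was about 10.8 in the first image and 7.2 in the second, so they moved 3.6 units closer together.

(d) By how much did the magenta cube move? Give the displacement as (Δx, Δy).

(0.9, 1.0)

The magenta cube was at about (10.0, 1.1) and moved to about (10.9, 2.1).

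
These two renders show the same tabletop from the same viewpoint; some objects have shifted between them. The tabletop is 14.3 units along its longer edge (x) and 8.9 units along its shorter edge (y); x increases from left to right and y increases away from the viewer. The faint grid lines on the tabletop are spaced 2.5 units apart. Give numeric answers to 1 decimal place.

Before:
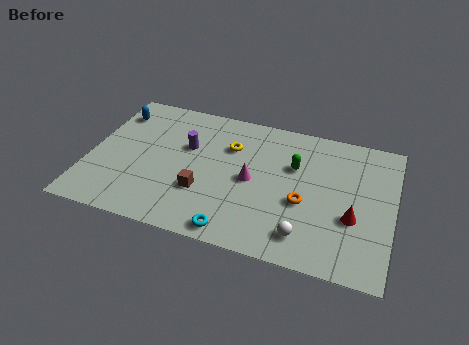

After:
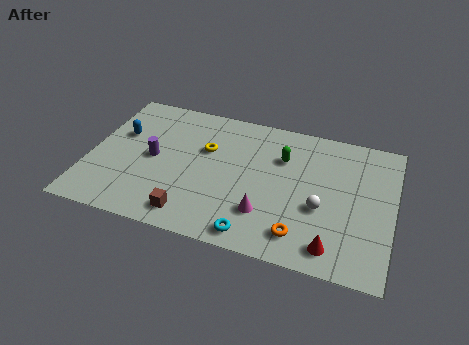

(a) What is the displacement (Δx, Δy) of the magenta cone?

(0.8, -1.9)

From the two frames, the magenta cone sits at roughly (7.7, 4.3) before and (8.5, 2.4) after.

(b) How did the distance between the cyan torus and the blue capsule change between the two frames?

-0.6

The distance was about 8.8 in the first image and 8.2 in the second, so they moved 0.6 units closer together.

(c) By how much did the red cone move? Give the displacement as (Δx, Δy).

(-0.8, -2.0)

From the two frames, the red cone sits at roughly (12.5, 3.3) before and (11.7, 1.3) after.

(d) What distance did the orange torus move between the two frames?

2.0

From (10.2, 3.6) to (10.2, 1.6), the orange torus covered √(0.0² + 2.0²) ≈ 2.0 units.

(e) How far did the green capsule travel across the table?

0.7

From (9.6, 5.8) to (9.0, 6.2), the green capsule covered √(0.6² + 0.4²) ≈ 0.7 units.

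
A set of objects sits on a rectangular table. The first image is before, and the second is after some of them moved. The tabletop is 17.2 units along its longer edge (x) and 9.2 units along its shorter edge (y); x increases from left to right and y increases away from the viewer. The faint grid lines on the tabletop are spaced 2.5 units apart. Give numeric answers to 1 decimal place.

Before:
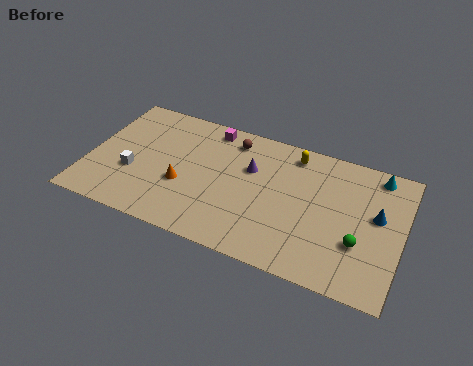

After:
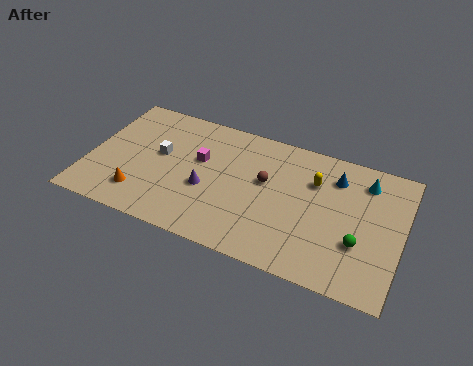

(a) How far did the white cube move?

2.2

From (2.5, 3.4) to (3.8, 5.2), the white cube covered √(1.3² + 1.8²) ≈ 2.2 units.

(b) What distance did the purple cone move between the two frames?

3.2

From (8.8, 6.0) to (6.6, 3.7), the purple cone covered √(2.2² + 2.3²) ≈ 3.2 units.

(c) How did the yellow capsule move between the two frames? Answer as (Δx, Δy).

(1.3, -1.5)

The yellow capsule started near (11.0, 7.9) and ended near (12.3, 6.4).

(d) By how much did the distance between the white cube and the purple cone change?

-3.6

Before: roughly 6.8 units apart; after: 3.2. That's 3.6 units closer together.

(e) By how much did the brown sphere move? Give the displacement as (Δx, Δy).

(2.1, -2.3)

From the two frames, the brown sphere sits at roughly (7.6, 7.7) before and (9.7, 5.4) after.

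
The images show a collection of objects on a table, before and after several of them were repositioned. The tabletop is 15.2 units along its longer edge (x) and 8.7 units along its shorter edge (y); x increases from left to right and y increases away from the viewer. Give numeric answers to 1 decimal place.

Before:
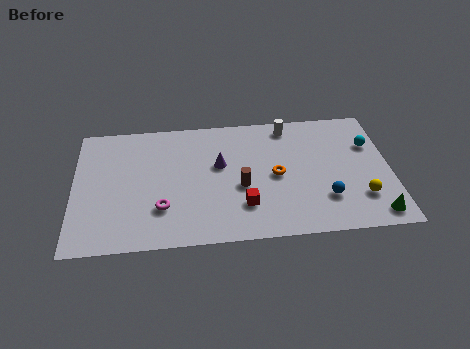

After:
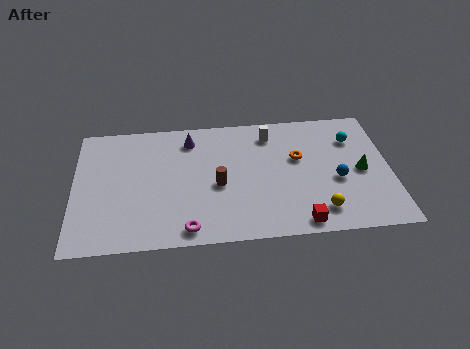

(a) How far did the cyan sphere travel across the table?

0.9

The cyan sphere was near (14.3, 5.9) before and (13.5, 6.4) after, so it travelled √(0.8² + 0.5²) ≈ 0.9 units.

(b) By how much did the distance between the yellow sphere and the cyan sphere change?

+1.5

Before: roughly 3.6 units apart; after: 5.1. That's 1.5 units further apart.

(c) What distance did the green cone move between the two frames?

3.0

From (14.3, 1.1) to (13.8, 4.1), the green cone covered √(0.5² + 3.0²) ≈ 3.0 units.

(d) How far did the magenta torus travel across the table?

1.9

From (4.2, 2.5) to (5.4, 1.0), the magenta torus covered √(1.2² + 1.5²) ≈ 1.9 units.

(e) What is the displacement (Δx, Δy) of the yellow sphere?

(-2.0, -0.7)

The yellow sphere was at about (13.7, 2.3) and moved to about (11.7, 1.6).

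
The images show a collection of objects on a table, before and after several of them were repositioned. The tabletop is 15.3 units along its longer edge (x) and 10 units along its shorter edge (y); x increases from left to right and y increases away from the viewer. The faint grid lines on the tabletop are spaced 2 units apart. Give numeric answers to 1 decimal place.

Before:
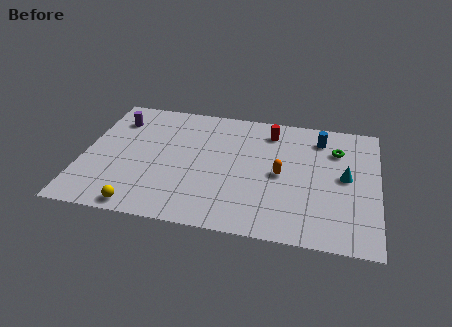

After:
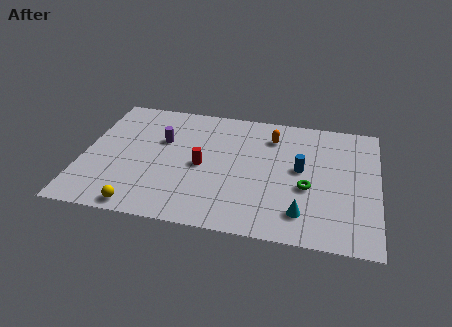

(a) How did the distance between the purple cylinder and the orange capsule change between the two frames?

-3.4

The distance was about 9.3 in the first image and 5.9 in the second, so they moved 3.4 units closer together.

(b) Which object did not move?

the yellow sphere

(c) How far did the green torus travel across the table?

3.6

From (13.1, 7.3) to (11.7, 4.0), the green torus covered √(1.4² + 3.3²) ≈ 3.6 units.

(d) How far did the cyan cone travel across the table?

3.8

The cyan cone was near (13.6, 5.2) before and (11.5, 2.0) after, so it travelled √(2.1² + 3.2²) ≈ 3.8 units.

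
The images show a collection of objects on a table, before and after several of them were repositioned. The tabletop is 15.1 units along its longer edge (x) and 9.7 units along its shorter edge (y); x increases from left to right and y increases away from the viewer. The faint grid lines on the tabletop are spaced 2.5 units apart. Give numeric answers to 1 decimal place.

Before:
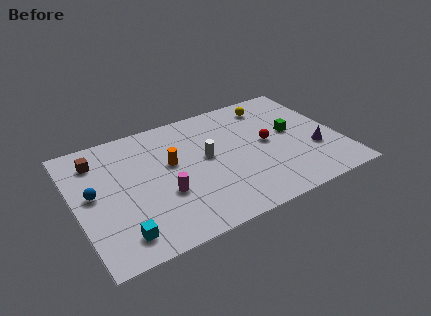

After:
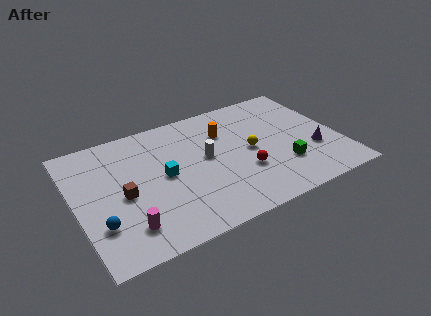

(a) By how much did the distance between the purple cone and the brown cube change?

-1.8

Before: roughly 12.8 units apart; after: 11.0. That's 1.8 units closer together.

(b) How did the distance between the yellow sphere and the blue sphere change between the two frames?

-2.0

Before: roughly 11.1 units apart; after: 9.1. That's 2.0 units closer together.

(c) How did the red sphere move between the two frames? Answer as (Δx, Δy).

(-1.6, -1.7)

The red sphere started near (11.0, 5.0) and ended near (9.4, 3.3).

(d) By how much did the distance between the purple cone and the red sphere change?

+1.1

The distance was about 3.0 in the first image and 4.1 in the second, so they moved 1.1 units further apart.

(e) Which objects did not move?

the purple cone and the white cylinder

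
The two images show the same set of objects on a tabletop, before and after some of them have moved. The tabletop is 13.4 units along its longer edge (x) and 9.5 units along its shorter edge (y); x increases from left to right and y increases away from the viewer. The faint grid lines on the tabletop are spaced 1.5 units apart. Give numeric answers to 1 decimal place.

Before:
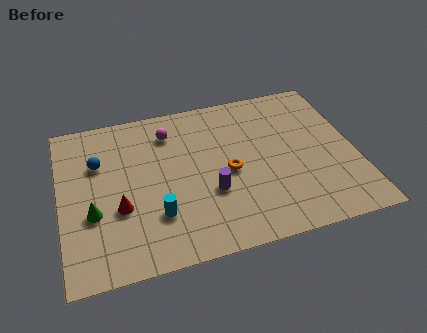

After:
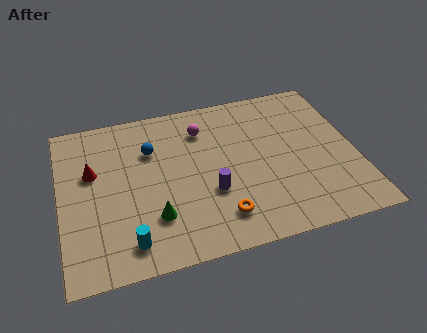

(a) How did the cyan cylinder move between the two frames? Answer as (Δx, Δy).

(-1.3, -1.2)

From the two frames, the cyan cylinder sits at roughly (4.2, 2.7) before and (2.9, 1.5) after.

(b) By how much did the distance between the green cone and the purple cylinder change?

-2.6

They were about 5.3 units apart before and 2.7 after — 2.6 units closer together.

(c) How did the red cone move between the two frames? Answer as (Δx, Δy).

(-1.1, 2.4)

The red cone started near (2.6, 3.5) and ended near (1.5, 5.9).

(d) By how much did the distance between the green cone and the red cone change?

+3.0

The distance was about 1.2 in the first image and 4.2 in the second, so they moved 3.0 units further apart.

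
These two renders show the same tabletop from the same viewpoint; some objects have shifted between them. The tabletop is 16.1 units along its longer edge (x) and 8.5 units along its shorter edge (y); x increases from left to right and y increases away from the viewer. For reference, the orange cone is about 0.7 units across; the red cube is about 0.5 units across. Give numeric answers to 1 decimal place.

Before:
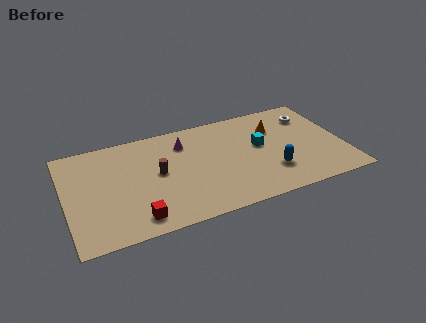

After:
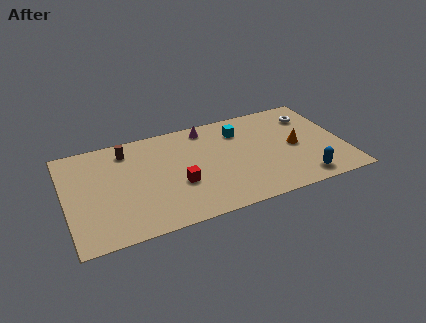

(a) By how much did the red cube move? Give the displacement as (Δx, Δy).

(2.6, 1.9)

From the two frames, the red cube sits at roughly (3.8, 1.3) before and (6.4, 3.2) after.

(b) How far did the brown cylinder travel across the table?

3.0

The brown cylinder was near (5.3, 4.5) before and (3.7, 7.0) after, so it travelled √(1.6² + 2.5²) ≈ 3.0 units.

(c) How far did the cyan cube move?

2.0

The cyan cube was near (11.3, 4.8) before and (10.3, 6.5) after, so it travelled √(1.0² + 1.7²) ≈ 2.0 units.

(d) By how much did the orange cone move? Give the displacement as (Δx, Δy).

(1.0, -1.9)

From the two frames, the orange cone sits at roughly (12.3, 6.0) before and (13.3, 4.1) after.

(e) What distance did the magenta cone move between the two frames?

1.7

The magenta cone moved from about (7.0, 6.5) to (8.4, 7.4), a distance of √(1.4² + 0.9²) ≈ 1.7.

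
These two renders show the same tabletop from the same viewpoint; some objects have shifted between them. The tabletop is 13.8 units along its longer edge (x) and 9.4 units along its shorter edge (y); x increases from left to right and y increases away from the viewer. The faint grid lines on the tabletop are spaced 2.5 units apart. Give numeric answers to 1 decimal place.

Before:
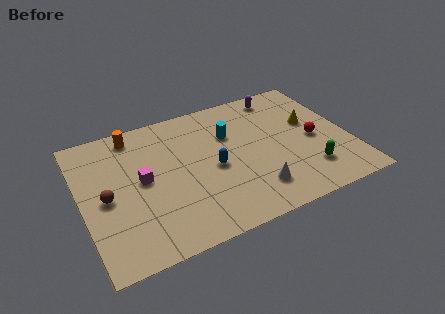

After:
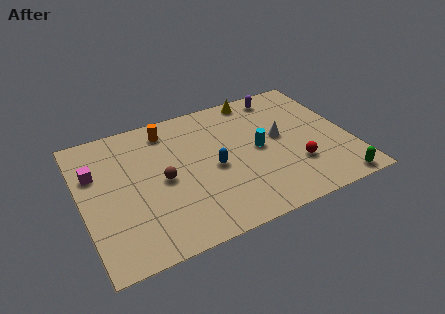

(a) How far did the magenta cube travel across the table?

2.7

The magenta cube moved from about (3.1, 4.9) to (0.8, 6.3), a distance of √(2.3² + 1.4²) ≈ 2.7.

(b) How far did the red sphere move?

1.9

The red sphere moved from about (12.0, 4.3) to (10.8, 2.8), a distance of √(1.2² + 1.5²) ≈ 1.9.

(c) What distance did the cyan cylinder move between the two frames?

2.1

The cyan cylinder moved from about (7.8, 6.3) to (9.1, 4.7), a distance of √(1.3² + 1.6²) ≈ 2.1.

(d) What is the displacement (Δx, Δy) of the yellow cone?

(-2.5, 2.9)

The yellow cone started near (12.0, 5.6) and ended near (9.5, 8.5).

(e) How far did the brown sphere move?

2.9

The brown sphere moved from about (1.2, 4.4) to (4.1, 4.5), a distance of √(2.9² + 0.1²) ≈ 2.9.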